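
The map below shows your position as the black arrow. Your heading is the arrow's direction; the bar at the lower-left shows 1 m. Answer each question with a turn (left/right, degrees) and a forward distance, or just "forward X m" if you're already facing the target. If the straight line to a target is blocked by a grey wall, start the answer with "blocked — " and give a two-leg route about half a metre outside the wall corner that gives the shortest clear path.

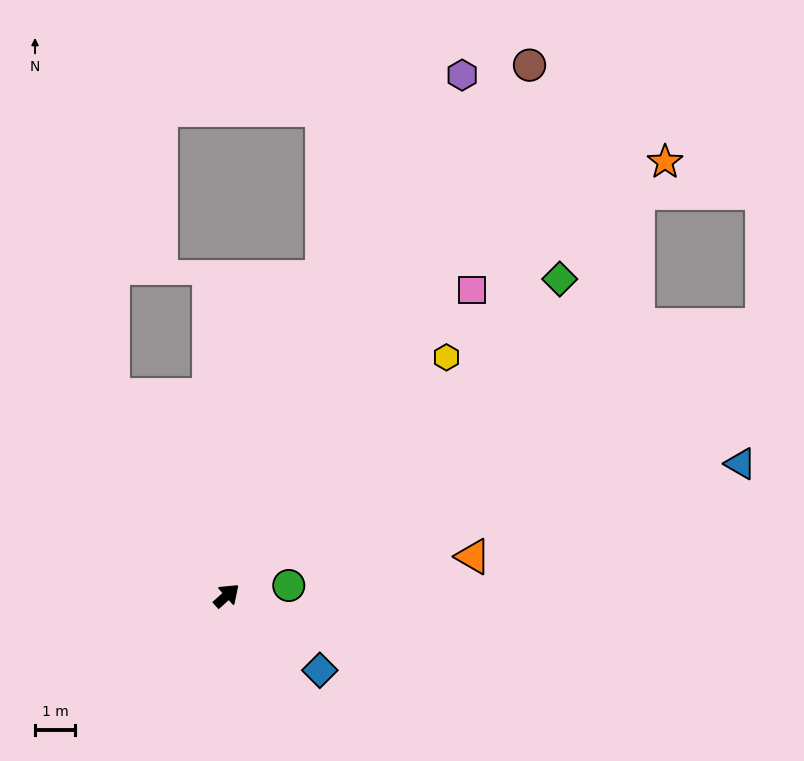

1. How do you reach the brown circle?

turn left 18°, forward 15.3 m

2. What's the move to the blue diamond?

turn right 81°, forward 3.0 m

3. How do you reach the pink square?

turn left 9°, forward 9.8 m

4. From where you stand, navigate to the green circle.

turn right 33°, forward 1.6 m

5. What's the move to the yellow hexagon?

turn left 5°, forward 8.1 m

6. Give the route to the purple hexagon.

turn left 24°, forward 14.3 m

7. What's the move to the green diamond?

forward 11.5 m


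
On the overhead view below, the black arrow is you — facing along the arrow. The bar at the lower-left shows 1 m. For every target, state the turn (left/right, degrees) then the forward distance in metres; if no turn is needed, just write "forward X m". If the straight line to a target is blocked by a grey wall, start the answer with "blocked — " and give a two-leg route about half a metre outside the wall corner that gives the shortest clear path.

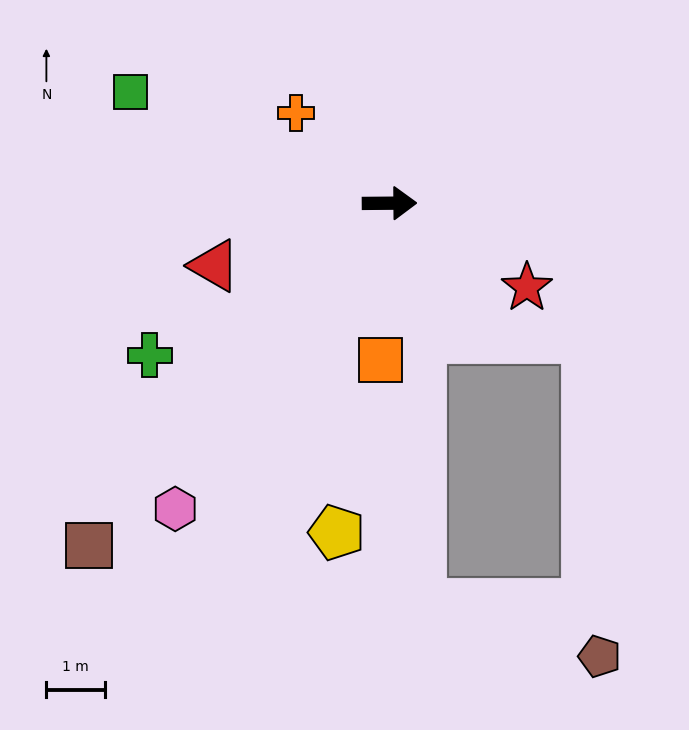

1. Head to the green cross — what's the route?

turn right 148°, forward 4.8 m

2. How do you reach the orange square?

turn right 94°, forward 2.7 m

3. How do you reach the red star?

turn right 32°, forward 2.7 m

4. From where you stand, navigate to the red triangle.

turn right 161°, forward 3.2 m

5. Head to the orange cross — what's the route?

turn left 136°, forward 2.2 m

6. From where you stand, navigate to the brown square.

turn right 132°, forward 7.7 m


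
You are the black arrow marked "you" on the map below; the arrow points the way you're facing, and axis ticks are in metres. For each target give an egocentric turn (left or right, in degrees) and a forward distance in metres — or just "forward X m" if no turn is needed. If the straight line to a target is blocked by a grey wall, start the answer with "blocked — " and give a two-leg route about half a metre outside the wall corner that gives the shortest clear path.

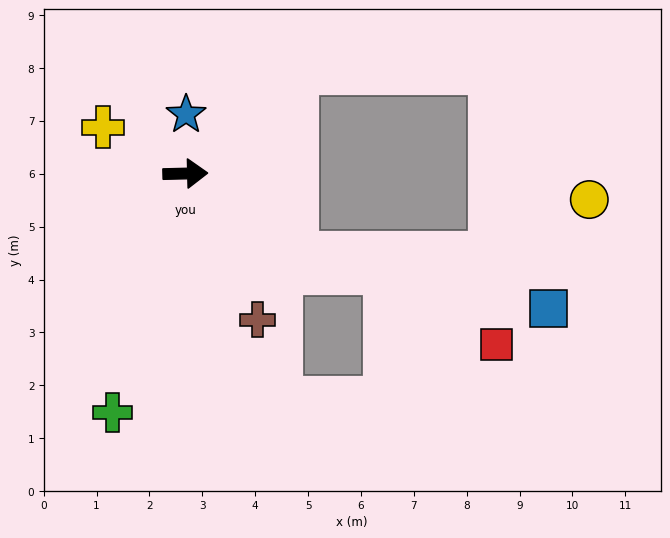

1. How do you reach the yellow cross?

turn left 149°, forward 1.8 m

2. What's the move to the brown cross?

turn right 65°, forward 3.1 m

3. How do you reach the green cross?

turn right 108°, forward 4.7 m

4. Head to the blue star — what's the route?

turn left 88°, forward 1.1 m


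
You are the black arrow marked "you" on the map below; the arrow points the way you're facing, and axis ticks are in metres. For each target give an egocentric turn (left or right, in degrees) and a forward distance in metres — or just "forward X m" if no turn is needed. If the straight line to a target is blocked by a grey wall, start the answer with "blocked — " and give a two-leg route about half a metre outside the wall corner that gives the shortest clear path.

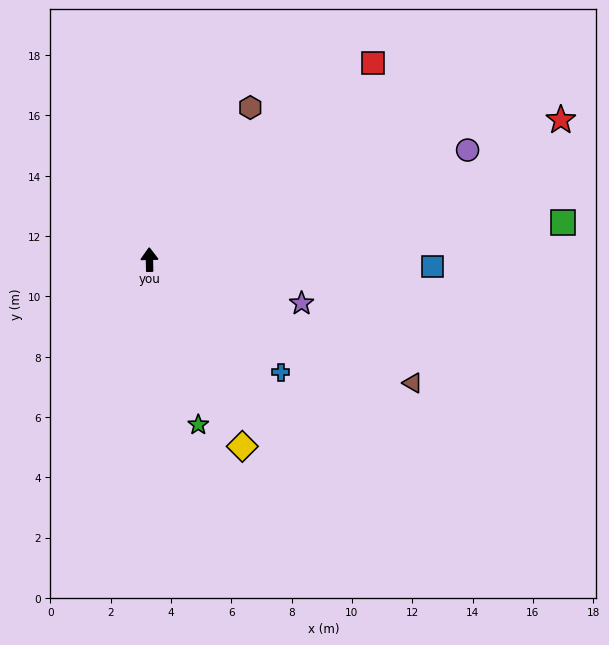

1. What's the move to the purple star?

turn right 107°, forward 5.2 m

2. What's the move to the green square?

turn right 86°, forward 13.8 m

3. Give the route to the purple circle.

turn right 72°, forward 11.2 m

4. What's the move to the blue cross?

turn right 132°, forward 5.7 m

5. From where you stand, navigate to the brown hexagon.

turn right 35°, forward 6.1 m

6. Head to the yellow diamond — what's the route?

turn right 155°, forward 6.9 m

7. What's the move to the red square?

turn right 50°, forward 9.9 m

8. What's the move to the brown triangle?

turn right 116°, forward 9.6 m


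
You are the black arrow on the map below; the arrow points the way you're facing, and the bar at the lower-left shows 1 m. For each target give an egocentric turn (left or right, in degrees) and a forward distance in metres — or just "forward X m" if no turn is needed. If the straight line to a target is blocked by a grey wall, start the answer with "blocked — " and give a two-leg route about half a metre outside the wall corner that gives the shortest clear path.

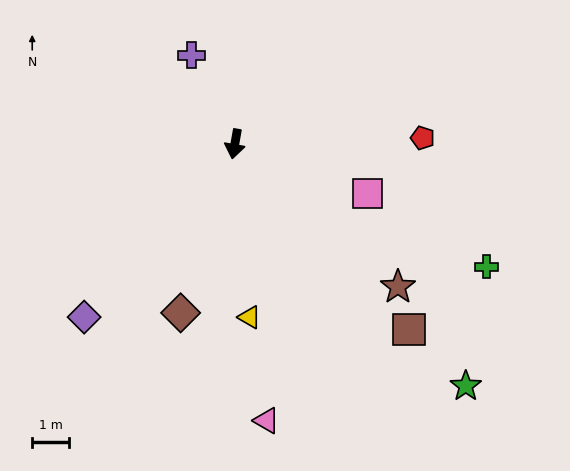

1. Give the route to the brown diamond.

turn right 8°, forward 4.8 m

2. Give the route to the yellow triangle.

turn left 15°, forward 4.7 m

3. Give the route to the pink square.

turn left 79°, forward 3.8 m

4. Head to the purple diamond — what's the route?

turn right 31°, forward 6.2 m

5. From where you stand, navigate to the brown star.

turn left 59°, forward 5.8 m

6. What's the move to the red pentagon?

turn left 102°, forward 5.0 m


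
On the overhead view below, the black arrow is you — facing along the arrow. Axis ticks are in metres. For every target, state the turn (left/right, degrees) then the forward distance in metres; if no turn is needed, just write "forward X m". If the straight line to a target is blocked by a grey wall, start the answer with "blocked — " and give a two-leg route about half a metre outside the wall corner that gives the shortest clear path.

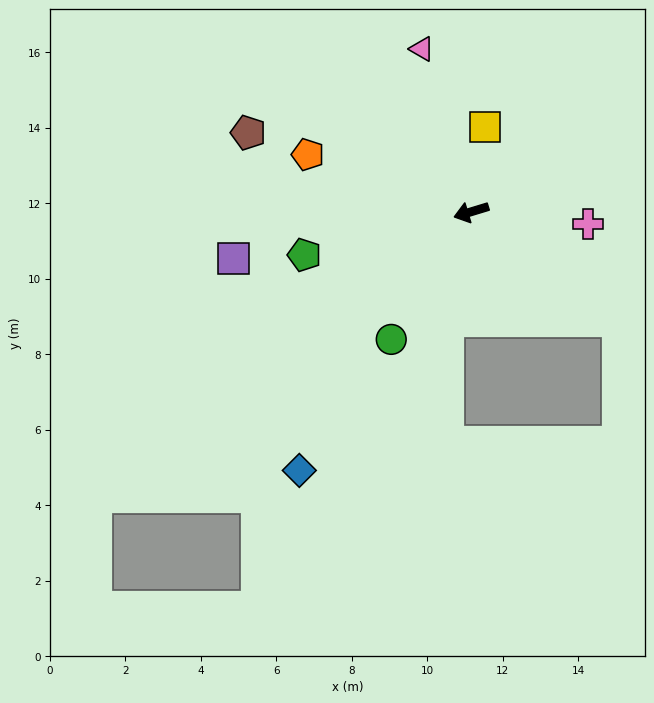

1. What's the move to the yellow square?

turn right 116°, forward 2.3 m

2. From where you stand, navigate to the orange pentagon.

turn right 36°, forward 4.6 m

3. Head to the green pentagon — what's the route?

turn right 2°, forward 4.6 m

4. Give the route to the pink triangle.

turn right 90°, forward 4.5 m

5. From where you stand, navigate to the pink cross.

turn left 157°, forward 3.1 m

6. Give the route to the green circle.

turn left 41°, forward 4.0 m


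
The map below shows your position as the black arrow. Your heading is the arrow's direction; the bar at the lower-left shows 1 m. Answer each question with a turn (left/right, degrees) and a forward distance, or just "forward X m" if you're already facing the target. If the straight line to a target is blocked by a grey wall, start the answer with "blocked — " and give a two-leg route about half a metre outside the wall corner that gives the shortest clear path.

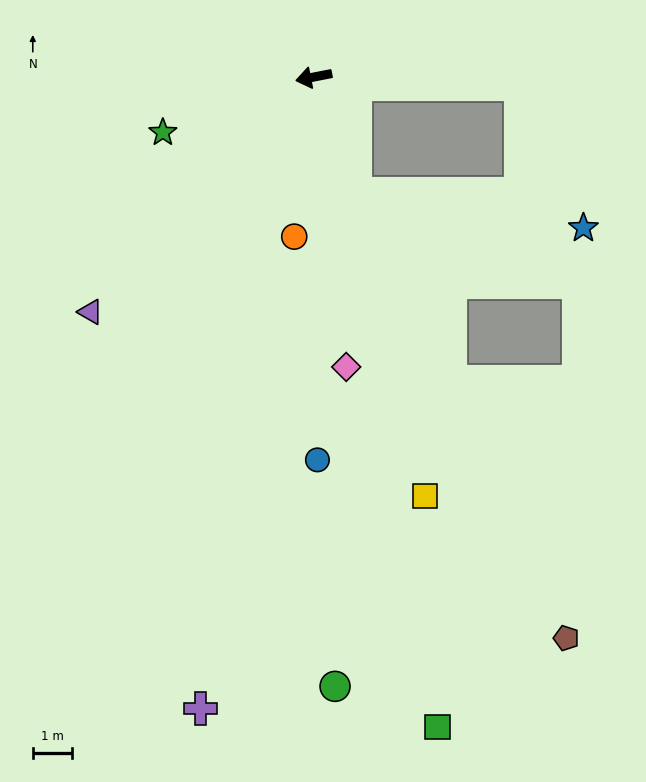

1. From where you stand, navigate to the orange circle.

turn left 72°, forward 4.1 m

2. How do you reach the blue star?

blocked — turn left 99°, forward 3.2 m, then turn left 61°, forward 5.9 m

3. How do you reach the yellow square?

turn left 94°, forward 11.2 m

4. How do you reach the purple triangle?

turn left 35°, forward 8.4 m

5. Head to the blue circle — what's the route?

turn left 79°, forward 9.9 m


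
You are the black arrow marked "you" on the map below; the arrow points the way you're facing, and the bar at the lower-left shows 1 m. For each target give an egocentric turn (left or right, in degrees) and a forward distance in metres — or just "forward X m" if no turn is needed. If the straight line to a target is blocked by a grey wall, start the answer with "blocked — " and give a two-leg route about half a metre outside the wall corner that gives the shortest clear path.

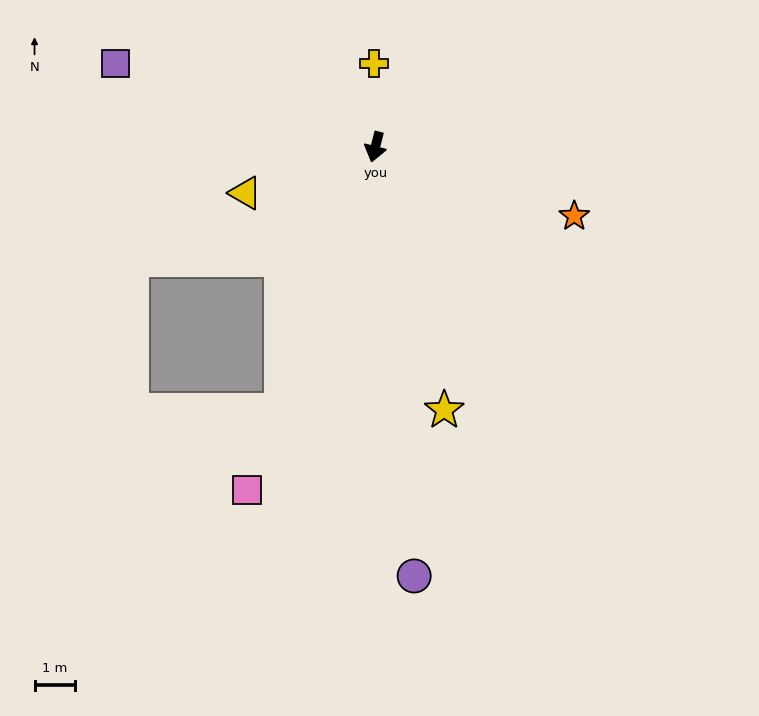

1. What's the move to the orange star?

turn left 85°, forward 5.3 m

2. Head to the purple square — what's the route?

turn right 93°, forward 6.8 m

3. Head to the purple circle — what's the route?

turn left 19°, forward 10.8 m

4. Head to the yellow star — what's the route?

turn left 29°, forward 6.8 m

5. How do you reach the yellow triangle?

turn right 56°, forward 3.4 m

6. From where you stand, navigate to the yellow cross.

turn right 165°, forward 2.1 m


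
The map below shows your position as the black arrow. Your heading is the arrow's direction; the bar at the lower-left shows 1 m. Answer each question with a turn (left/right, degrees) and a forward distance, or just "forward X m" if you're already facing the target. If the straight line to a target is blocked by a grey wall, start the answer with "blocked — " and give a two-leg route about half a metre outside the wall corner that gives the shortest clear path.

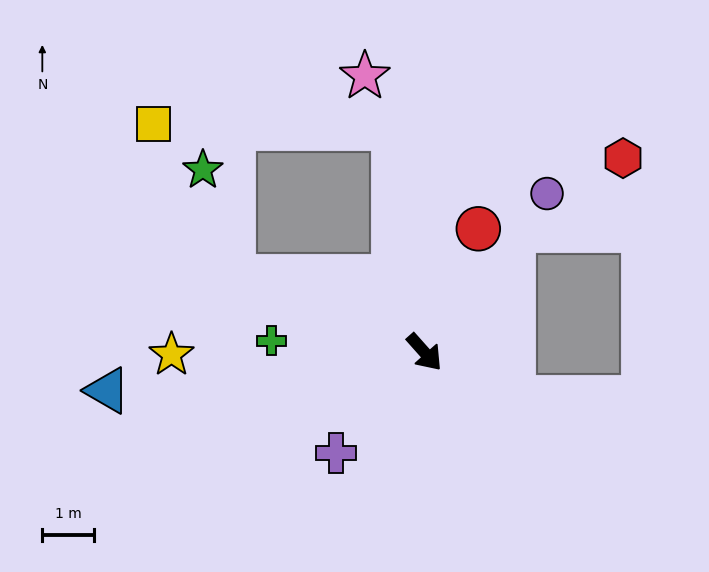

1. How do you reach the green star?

blocked — turn right 153°, forward 3.9 m, then turn right 52°, forward 2.1 m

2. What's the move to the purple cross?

turn right 83°, forward 2.6 m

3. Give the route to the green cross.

turn right 136°, forward 2.9 m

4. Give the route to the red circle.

turn left 115°, forward 2.6 m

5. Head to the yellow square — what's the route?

blocked — turn left 146°, forward 4.3 m, then turn left 81°, forward 4.6 m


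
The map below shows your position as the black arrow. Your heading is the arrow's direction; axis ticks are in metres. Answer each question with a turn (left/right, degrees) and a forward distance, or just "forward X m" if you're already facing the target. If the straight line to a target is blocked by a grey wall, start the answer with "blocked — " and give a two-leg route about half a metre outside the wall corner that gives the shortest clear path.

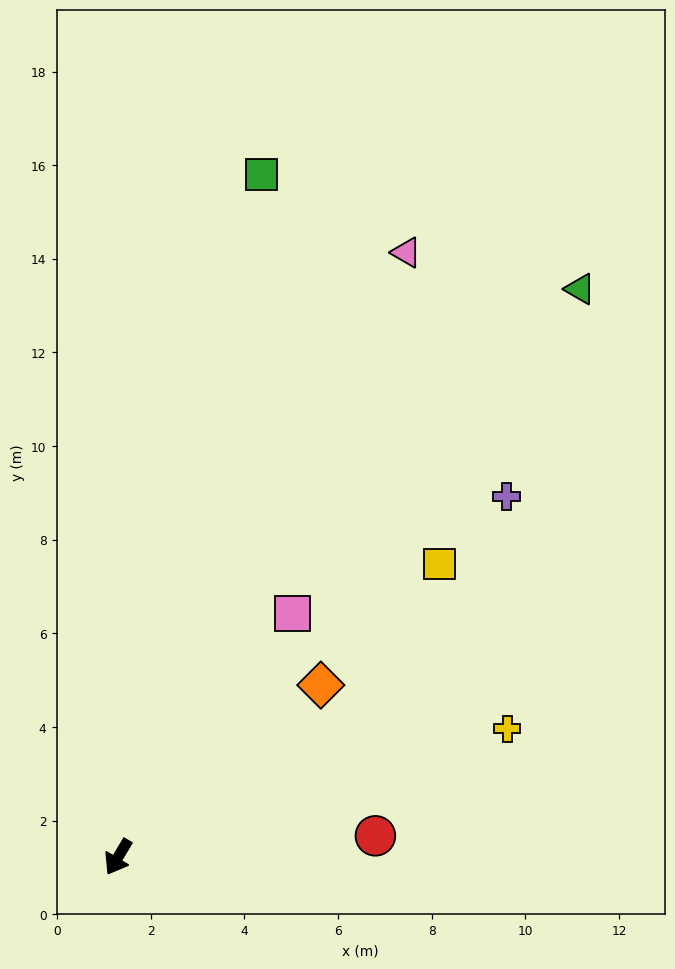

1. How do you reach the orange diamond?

turn left 161°, forward 5.7 m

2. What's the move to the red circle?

turn left 126°, forward 5.5 m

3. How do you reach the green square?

turn right 161°, forward 14.9 m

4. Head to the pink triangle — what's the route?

turn right 175°, forward 14.3 m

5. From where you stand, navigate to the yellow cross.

turn left 139°, forward 8.7 m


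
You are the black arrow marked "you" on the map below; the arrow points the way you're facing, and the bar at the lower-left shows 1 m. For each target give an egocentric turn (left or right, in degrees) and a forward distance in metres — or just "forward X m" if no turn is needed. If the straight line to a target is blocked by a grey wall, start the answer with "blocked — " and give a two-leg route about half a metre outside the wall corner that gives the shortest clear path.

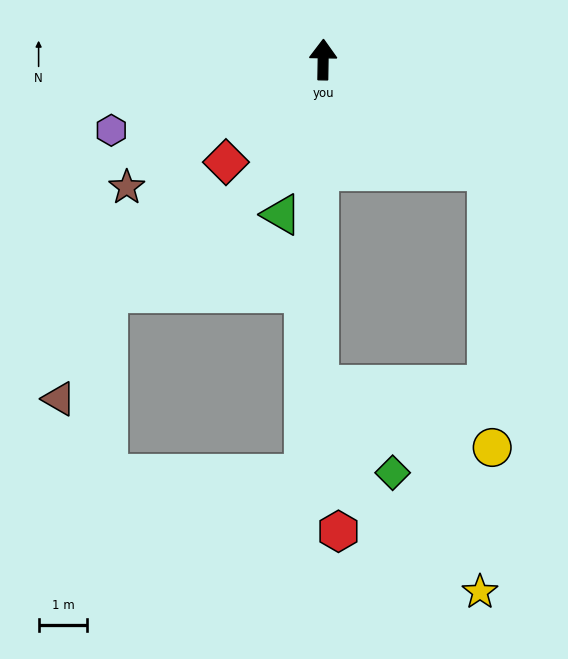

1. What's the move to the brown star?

turn left 124°, forward 4.8 m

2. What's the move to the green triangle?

turn left 166°, forward 3.3 m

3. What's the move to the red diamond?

turn left 138°, forward 2.9 m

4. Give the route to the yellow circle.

blocked — turn right 123°, forward 4.1 m, then turn right 55°, forward 5.7 m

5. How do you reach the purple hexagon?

turn left 109°, forward 4.6 m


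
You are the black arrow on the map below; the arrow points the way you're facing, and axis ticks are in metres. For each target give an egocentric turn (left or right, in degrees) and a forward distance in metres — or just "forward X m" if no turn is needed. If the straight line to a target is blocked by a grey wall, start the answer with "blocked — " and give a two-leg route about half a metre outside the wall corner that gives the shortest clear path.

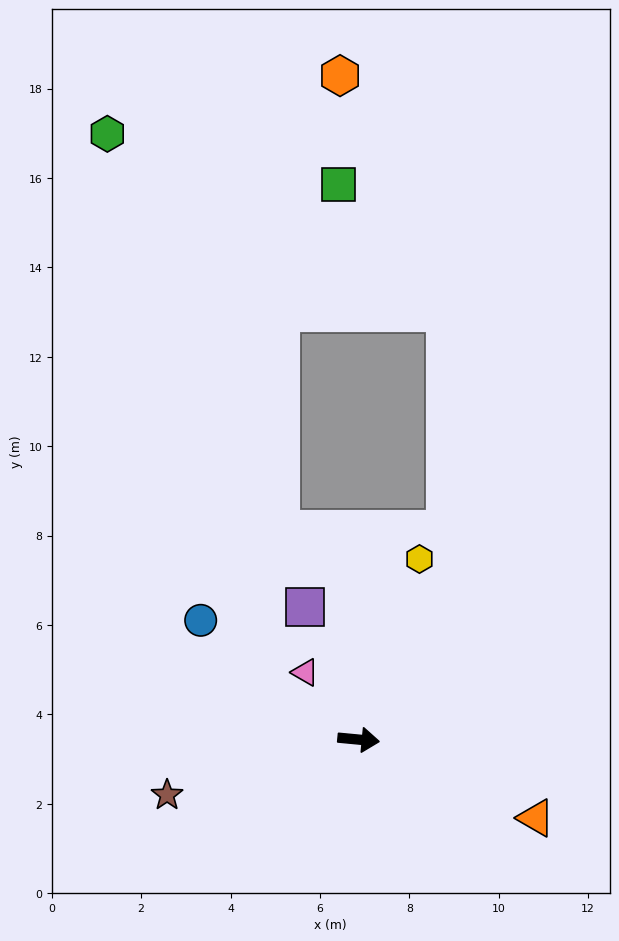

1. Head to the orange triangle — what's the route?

turn right 18°, forward 4.3 m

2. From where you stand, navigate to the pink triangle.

turn left 134°, forward 1.9 m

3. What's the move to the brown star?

turn right 158°, forward 4.5 m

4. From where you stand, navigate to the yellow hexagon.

turn left 77°, forward 4.3 m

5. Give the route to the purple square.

turn left 117°, forward 3.2 m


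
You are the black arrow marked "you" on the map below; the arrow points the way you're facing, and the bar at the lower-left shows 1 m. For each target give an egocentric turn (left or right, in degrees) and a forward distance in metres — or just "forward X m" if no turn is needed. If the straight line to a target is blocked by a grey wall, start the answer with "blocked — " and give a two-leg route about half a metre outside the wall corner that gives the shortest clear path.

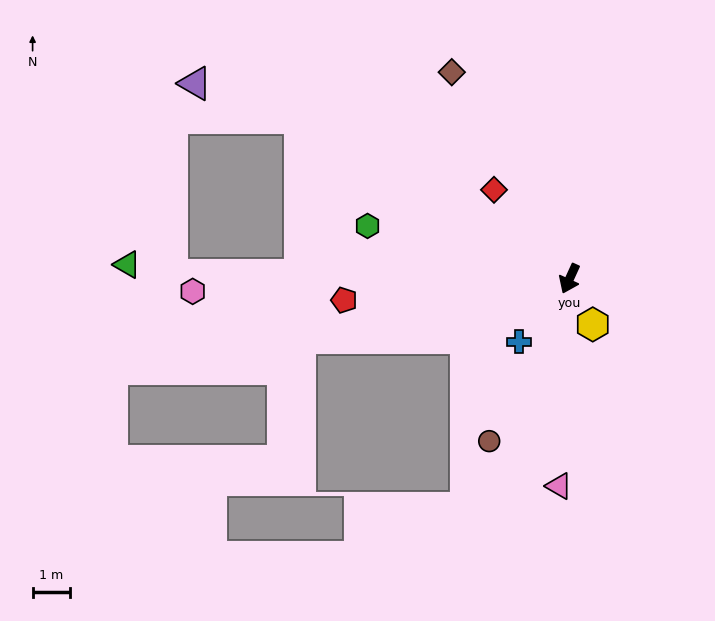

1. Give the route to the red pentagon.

turn right 60°, forward 6.0 m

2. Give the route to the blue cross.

turn right 14°, forward 2.1 m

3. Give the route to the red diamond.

turn right 115°, forward 3.1 m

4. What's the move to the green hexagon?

turn right 80°, forward 5.6 m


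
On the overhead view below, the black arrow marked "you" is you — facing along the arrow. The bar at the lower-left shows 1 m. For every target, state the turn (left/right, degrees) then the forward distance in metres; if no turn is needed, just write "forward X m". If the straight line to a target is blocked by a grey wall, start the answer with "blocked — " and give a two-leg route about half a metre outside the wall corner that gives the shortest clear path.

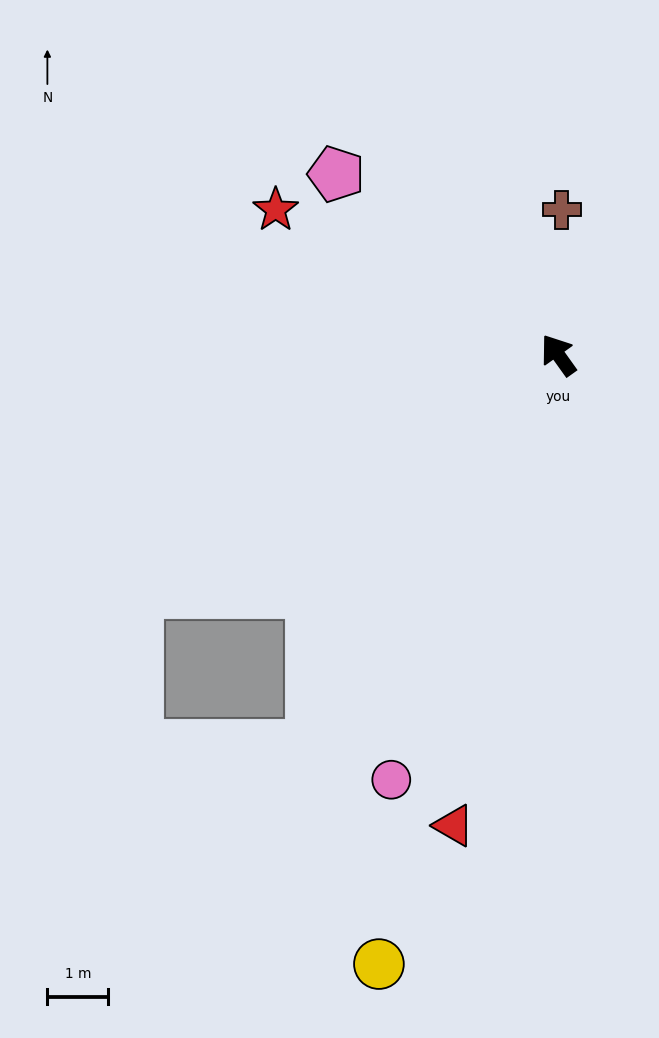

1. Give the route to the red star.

turn left 27°, forward 5.2 m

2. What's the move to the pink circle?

turn left 123°, forward 7.5 m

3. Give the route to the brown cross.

turn right 37°, forward 2.4 m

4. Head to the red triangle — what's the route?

turn left 132°, forward 7.9 m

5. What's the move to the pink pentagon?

turn left 15°, forward 4.7 m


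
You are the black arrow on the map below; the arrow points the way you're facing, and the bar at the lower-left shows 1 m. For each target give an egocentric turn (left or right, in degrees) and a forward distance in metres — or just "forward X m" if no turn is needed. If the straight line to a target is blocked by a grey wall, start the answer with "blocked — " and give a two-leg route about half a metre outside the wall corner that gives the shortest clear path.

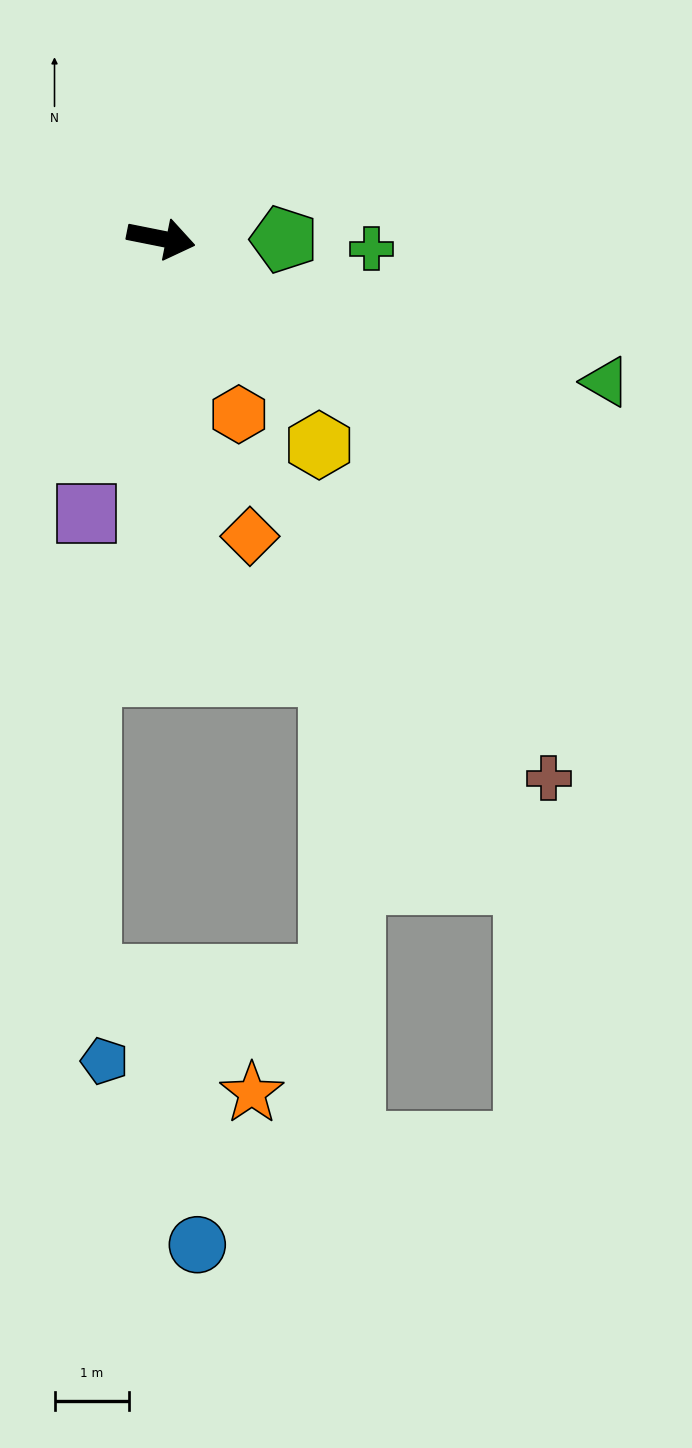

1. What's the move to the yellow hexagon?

turn right 41°, forward 3.5 m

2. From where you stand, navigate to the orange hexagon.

turn right 55°, forward 2.6 m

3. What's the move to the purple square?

turn right 94°, forward 3.8 m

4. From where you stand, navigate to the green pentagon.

turn left 11°, forward 1.6 m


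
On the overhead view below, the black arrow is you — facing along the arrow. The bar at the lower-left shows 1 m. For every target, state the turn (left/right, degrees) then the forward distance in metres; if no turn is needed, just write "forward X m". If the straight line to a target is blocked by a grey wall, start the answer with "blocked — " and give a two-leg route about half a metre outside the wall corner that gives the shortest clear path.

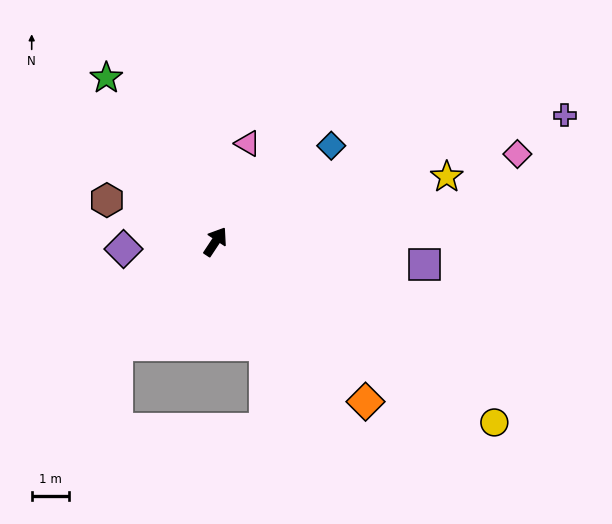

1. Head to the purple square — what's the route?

turn right 63°, forward 5.7 m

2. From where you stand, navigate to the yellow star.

turn right 41°, forward 6.5 m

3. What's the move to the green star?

turn left 67°, forward 5.3 m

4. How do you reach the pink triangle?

turn left 15°, forward 2.8 m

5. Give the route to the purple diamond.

turn left 128°, forward 2.5 m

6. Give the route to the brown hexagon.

turn left 103°, forward 3.1 m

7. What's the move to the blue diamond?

turn right 17°, forward 4.1 m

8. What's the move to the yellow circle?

turn right 89°, forward 9.0 m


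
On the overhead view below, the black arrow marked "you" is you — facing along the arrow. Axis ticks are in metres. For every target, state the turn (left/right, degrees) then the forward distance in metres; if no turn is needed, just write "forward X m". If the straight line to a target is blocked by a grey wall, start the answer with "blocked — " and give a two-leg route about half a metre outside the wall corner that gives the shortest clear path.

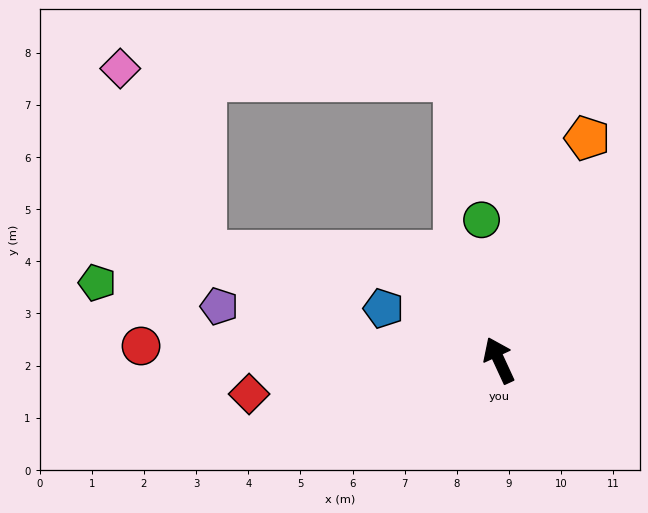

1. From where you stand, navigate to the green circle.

turn right 18°, forward 2.7 m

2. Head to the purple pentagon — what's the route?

turn left 54°, forward 5.5 m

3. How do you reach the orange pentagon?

turn right 46°, forward 4.6 m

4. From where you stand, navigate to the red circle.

turn left 63°, forward 6.9 m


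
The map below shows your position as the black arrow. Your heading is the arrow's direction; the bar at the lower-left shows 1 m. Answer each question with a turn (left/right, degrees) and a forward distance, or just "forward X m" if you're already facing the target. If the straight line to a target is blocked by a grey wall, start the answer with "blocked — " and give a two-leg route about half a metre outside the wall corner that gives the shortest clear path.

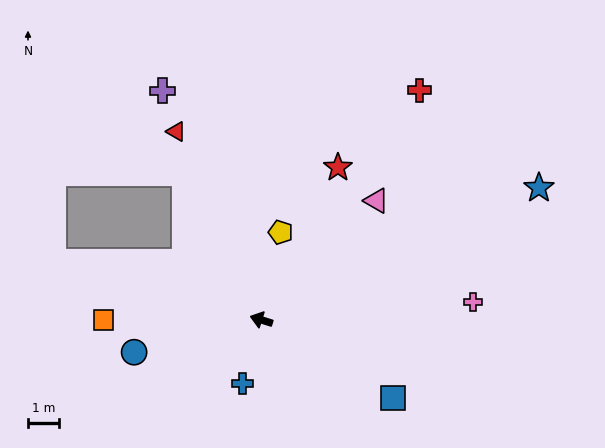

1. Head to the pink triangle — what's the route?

turn right 117°, forward 5.4 m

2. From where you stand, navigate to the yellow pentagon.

turn right 85°, forward 2.9 m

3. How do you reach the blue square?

turn left 167°, forward 5.0 m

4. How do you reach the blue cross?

turn left 91°, forward 2.2 m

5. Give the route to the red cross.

turn right 107°, forward 9.1 m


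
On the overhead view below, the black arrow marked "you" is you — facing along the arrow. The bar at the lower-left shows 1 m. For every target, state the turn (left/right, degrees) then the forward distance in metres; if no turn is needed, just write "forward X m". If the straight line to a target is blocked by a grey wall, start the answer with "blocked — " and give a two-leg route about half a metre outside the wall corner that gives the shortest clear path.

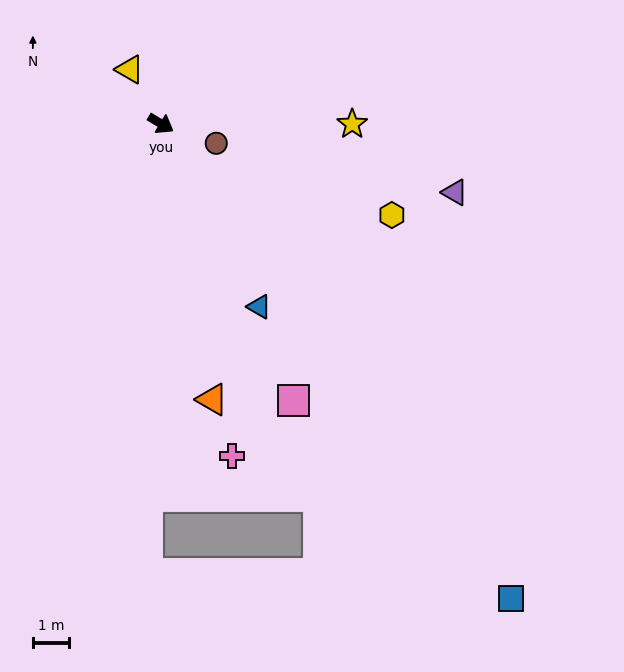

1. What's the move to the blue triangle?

turn right 31°, forward 5.7 m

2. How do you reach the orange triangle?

turn right 48°, forward 7.7 m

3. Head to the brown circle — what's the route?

turn left 12°, forward 1.6 m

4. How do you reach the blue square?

turn right 23°, forward 16.1 m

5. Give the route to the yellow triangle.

turn left 151°, forward 1.7 m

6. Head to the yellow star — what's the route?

turn left 31°, forward 5.2 m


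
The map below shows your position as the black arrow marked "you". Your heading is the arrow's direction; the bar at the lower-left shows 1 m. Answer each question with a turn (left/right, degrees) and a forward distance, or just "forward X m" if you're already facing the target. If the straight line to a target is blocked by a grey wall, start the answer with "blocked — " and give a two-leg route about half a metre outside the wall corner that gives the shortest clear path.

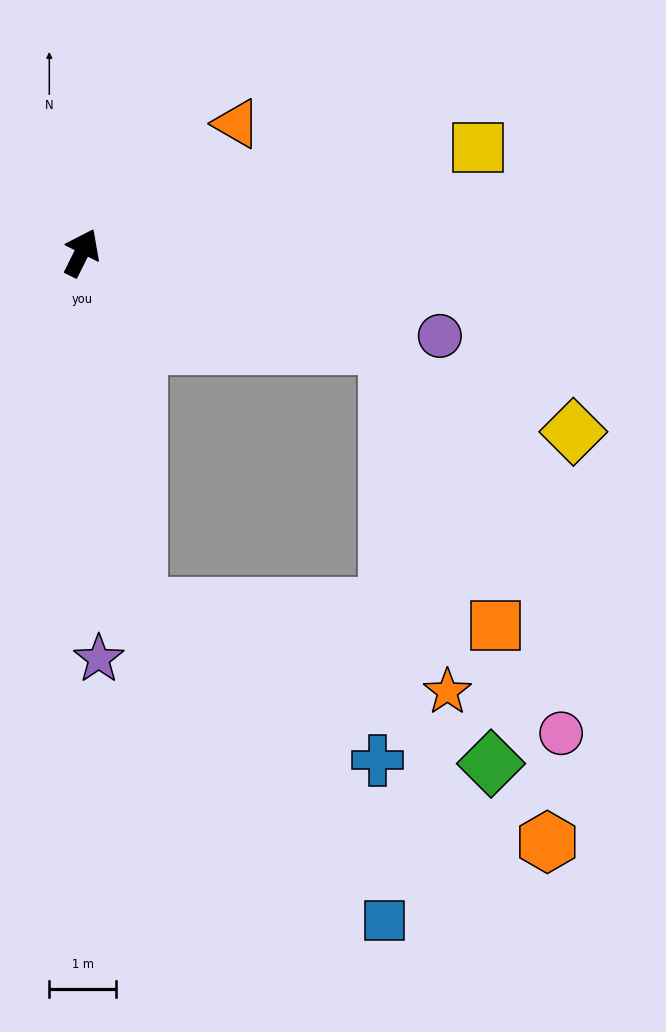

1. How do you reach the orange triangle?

turn right 24°, forward 3.0 m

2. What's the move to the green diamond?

blocked — turn right 144°, forward 5.4 m, then turn left 56°, forward 5.8 m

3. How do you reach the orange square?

blocked — turn right 80°, forward 4.8 m, then turn right 52°, forward 4.5 m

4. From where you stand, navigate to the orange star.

blocked — turn right 80°, forward 4.8 m, then turn right 64°, forward 5.3 m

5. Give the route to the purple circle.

turn right 77°, forward 5.5 m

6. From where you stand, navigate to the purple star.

turn right 151°, forward 6.1 m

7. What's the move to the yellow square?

turn right 49°, forward 6.1 m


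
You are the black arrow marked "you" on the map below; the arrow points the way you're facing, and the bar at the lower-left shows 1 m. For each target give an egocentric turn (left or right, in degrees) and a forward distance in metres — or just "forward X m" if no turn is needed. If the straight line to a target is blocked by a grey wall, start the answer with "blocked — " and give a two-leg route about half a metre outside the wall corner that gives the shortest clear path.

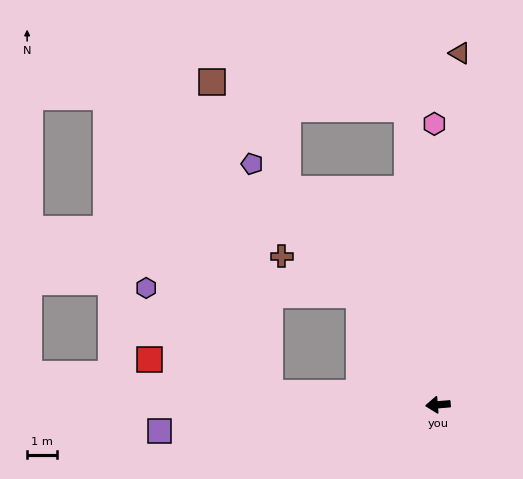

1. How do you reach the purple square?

forward 9.3 m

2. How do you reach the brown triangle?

turn right 98°, forward 11.7 m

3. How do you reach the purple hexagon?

blocked — turn right 9°, forward 5.6 m, then turn right 36°, forward 5.4 m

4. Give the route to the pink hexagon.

turn right 94°, forward 9.3 m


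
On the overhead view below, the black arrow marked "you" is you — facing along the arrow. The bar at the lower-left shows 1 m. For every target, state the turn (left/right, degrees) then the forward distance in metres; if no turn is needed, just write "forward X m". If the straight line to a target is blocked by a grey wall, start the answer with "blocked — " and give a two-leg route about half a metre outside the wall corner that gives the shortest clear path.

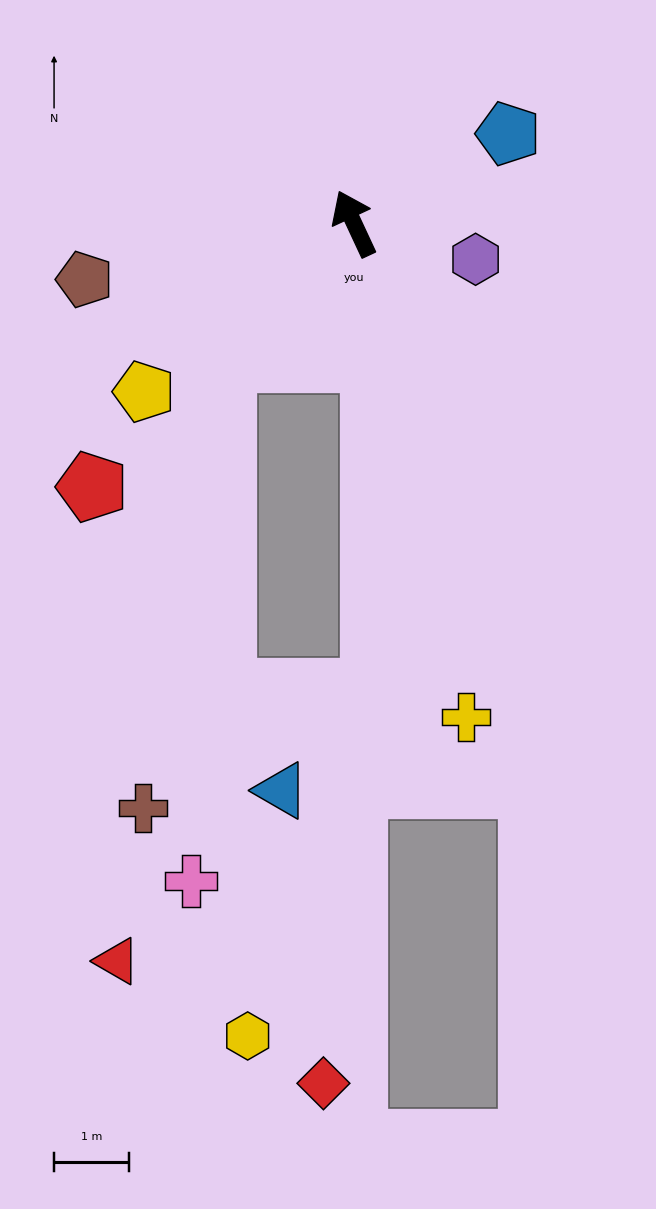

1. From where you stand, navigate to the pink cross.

blocked — turn left 112°, forward 2.5 m, then turn left 39°, forward 6.9 m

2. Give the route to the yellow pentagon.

turn left 104°, forward 3.6 m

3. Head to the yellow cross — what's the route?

turn left 168°, forward 6.7 m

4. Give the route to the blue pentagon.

turn right 85°, forward 2.4 m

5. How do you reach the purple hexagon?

turn right 131°, forward 1.7 m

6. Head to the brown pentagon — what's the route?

turn left 77°, forward 3.7 m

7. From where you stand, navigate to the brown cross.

blocked — turn left 112°, forward 2.5 m, then turn left 33°, forward 6.0 m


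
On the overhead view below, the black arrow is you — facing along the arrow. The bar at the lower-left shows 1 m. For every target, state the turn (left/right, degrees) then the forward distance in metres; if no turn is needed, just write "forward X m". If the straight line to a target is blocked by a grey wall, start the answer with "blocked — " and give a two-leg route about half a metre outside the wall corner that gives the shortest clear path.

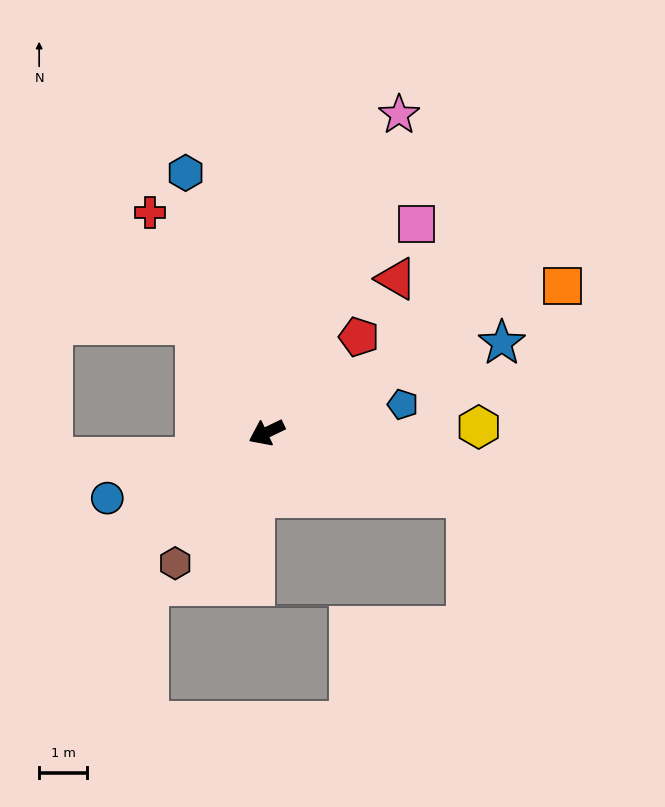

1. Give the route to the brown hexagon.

turn left 29°, forward 3.3 m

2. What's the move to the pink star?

turn right 138°, forward 7.2 m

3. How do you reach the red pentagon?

turn right 160°, forward 2.8 m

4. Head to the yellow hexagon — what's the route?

turn left 156°, forward 4.4 m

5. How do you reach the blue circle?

turn right 3°, forward 3.6 m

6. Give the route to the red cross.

turn right 88°, forward 5.2 m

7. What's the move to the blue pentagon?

turn left 166°, forward 2.9 m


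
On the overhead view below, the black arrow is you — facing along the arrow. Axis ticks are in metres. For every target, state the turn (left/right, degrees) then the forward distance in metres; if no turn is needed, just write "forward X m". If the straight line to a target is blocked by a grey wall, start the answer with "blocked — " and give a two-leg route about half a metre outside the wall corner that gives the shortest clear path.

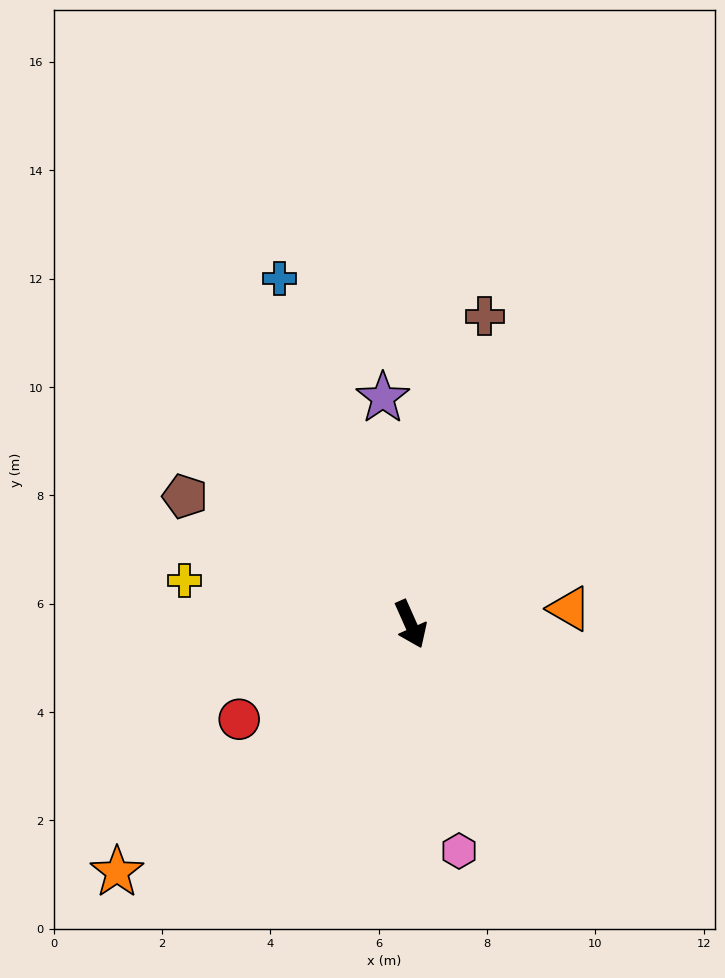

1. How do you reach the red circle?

turn right 85°, forward 3.6 m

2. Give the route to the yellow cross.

turn right 125°, forward 4.3 m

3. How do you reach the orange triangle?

turn left 72°, forward 2.9 m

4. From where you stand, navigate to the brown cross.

turn left 142°, forward 5.8 m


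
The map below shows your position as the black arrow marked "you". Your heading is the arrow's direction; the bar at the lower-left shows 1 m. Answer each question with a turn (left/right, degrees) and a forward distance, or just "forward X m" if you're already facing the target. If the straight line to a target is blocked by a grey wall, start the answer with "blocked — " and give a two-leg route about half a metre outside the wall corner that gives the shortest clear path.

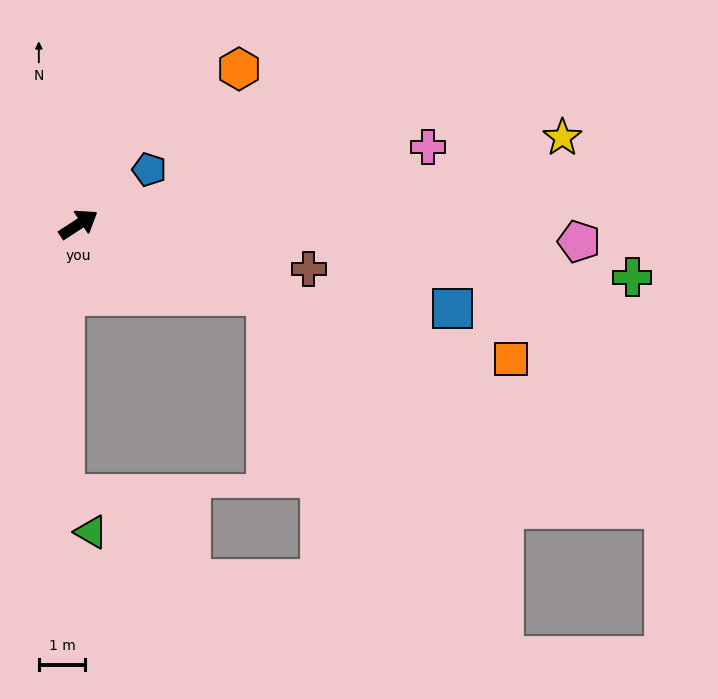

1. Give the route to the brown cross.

turn right 44°, forward 5.1 m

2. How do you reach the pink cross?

turn right 21°, forward 7.7 m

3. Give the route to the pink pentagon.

turn right 35°, forward 10.8 m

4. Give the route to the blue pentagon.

turn left 5°, forward 1.9 m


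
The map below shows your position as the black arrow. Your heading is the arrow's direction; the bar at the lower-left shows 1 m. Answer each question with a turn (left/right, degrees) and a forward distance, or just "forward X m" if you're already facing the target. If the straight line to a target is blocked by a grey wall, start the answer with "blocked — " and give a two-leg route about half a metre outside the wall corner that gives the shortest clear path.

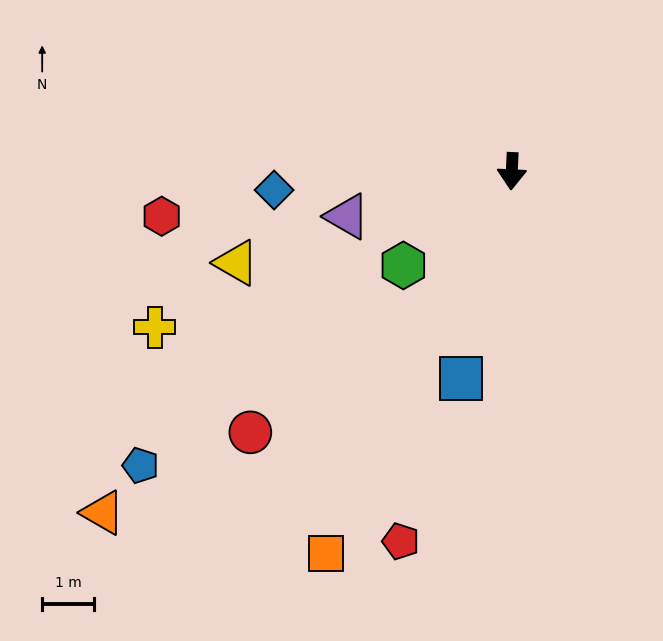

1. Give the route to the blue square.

turn right 11°, forward 4.1 m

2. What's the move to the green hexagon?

turn right 46°, forward 2.8 m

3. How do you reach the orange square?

turn right 23°, forward 8.2 m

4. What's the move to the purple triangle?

turn right 72°, forward 3.3 m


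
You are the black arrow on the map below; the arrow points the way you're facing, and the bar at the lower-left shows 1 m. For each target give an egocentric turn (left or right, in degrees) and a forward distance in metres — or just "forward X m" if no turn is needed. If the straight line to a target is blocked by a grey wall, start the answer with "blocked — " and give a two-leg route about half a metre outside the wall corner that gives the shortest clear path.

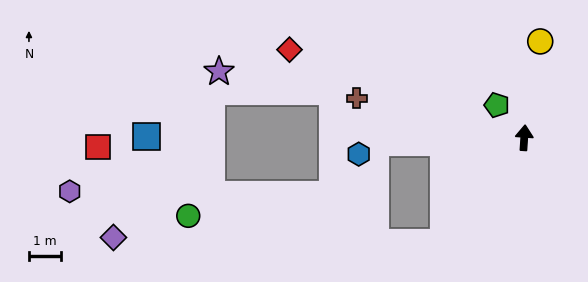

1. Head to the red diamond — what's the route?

turn left 73°, forward 7.8 m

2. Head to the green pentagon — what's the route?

turn left 44°, forward 1.3 m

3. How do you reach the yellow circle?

turn right 6°, forward 3.1 m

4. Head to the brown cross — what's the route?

turn left 81°, forward 5.4 m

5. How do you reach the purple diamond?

blocked — turn left 146°, forward 4.1 m, then turn right 53°, forward 10.3 m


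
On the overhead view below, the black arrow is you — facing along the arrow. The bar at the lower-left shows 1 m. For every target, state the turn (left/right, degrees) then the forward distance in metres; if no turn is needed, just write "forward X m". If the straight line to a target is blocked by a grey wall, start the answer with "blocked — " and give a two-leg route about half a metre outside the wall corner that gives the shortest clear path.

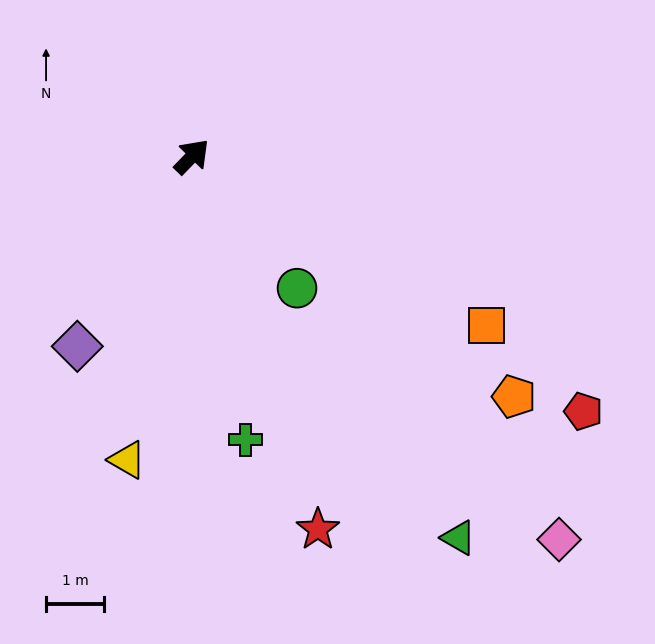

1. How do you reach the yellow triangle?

turn right 148°, forward 5.3 m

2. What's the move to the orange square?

turn right 76°, forward 5.8 m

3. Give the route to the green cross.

turn right 125°, forward 5.0 m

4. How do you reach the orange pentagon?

turn right 83°, forward 6.9 m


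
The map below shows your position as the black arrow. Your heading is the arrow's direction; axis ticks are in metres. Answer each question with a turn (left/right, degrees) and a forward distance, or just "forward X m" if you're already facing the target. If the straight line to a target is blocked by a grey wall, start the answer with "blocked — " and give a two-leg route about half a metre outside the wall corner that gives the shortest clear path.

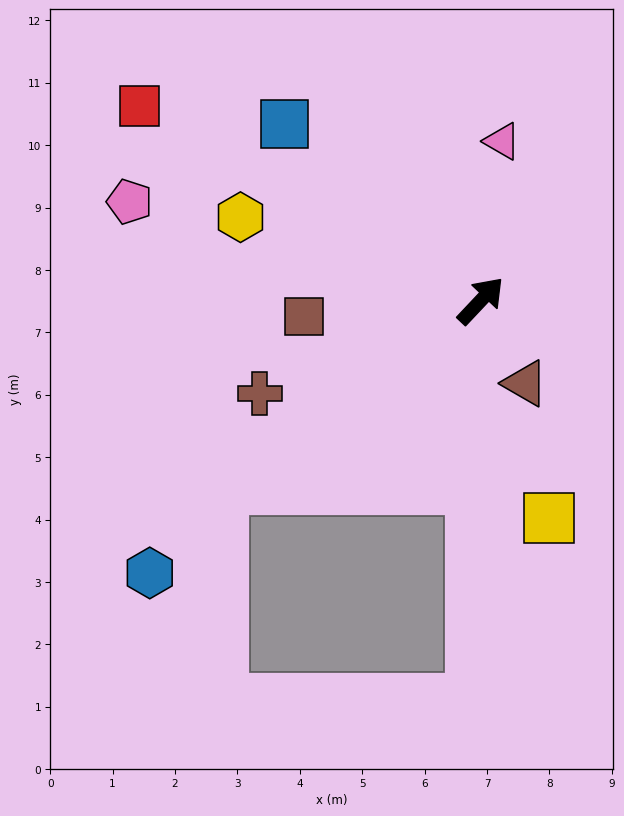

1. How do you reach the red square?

turn left 104°, forward 6.3 m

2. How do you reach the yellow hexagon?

turn left 114°, forward 4.1 m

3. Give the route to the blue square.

turn left 91°, forward 4.2 m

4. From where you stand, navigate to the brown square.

turn left 138°, forward 2.8 m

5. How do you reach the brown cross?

turn left 156°, forward 3.8 m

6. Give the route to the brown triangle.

turn right 109°, forward 1.5 m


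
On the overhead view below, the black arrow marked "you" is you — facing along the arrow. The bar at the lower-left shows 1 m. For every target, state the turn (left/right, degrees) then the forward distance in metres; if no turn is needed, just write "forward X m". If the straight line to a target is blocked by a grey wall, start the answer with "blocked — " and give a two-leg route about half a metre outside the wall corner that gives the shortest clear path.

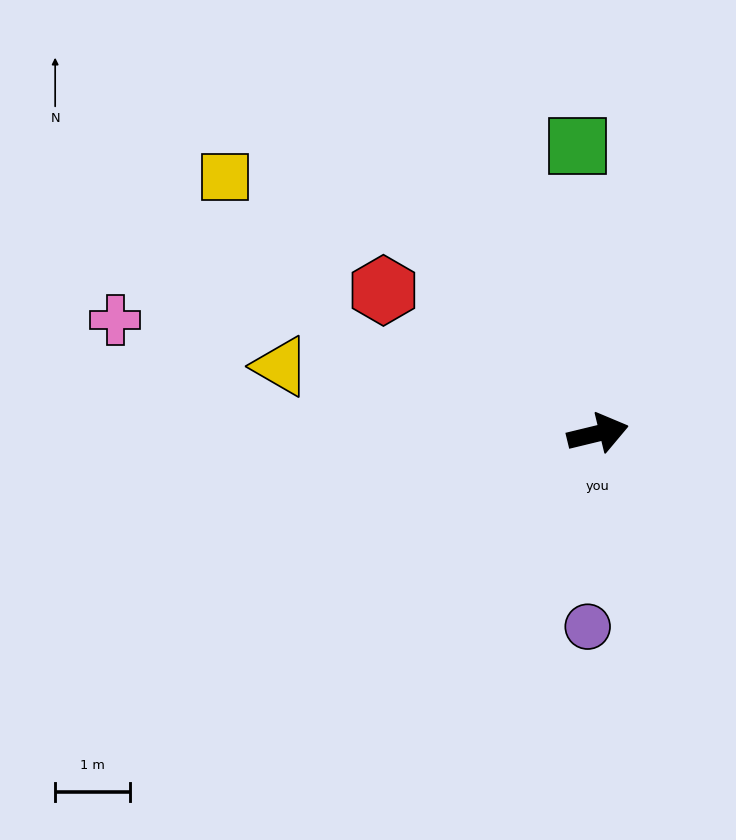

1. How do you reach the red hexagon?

turn left 133°, forward 3.4 m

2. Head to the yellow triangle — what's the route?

turn left 154°, forward 4.3 m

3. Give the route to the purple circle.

turn right 107°, forward 2.6 m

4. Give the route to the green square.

turn left 80°, forward 3.9 m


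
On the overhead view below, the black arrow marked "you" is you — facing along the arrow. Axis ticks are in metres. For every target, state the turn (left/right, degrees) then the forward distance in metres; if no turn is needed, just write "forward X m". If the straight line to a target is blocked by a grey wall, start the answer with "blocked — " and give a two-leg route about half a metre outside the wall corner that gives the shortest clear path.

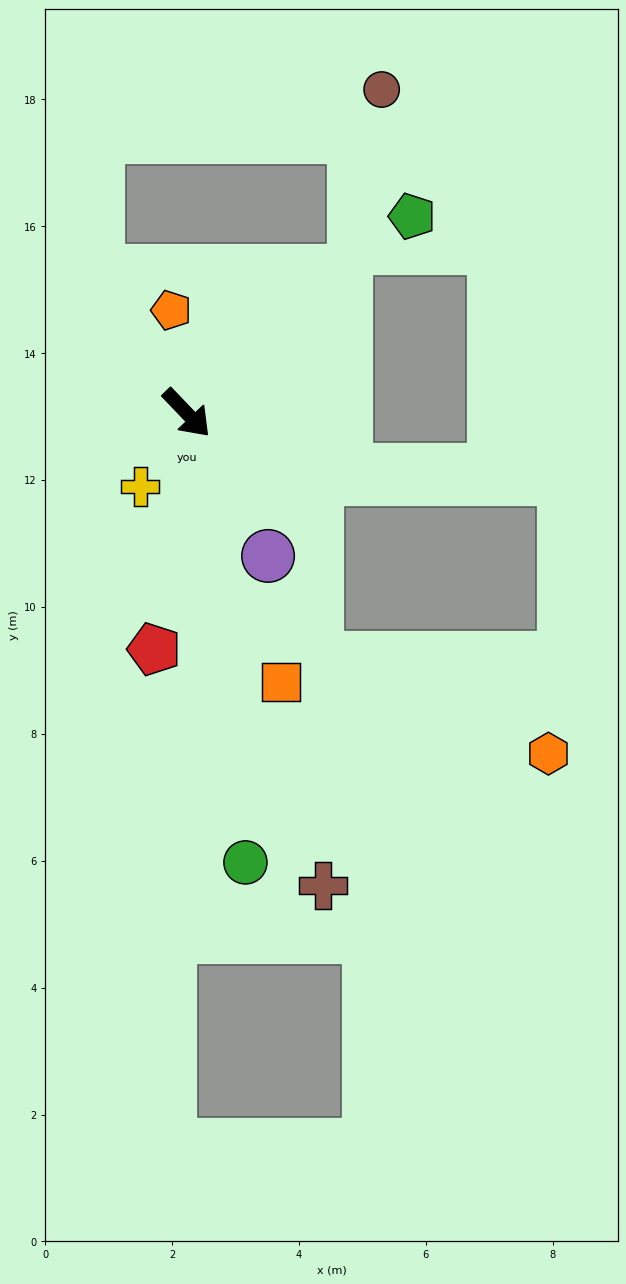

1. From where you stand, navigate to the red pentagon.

turn right 52°, forward 3.8 m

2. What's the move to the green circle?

turn right 36°, forward 7.1 m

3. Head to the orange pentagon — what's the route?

turn left 145°, forward 1.6 m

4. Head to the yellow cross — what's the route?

turn right 76°, forward 1.4 m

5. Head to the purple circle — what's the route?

turn right 14°, forward 2.6 m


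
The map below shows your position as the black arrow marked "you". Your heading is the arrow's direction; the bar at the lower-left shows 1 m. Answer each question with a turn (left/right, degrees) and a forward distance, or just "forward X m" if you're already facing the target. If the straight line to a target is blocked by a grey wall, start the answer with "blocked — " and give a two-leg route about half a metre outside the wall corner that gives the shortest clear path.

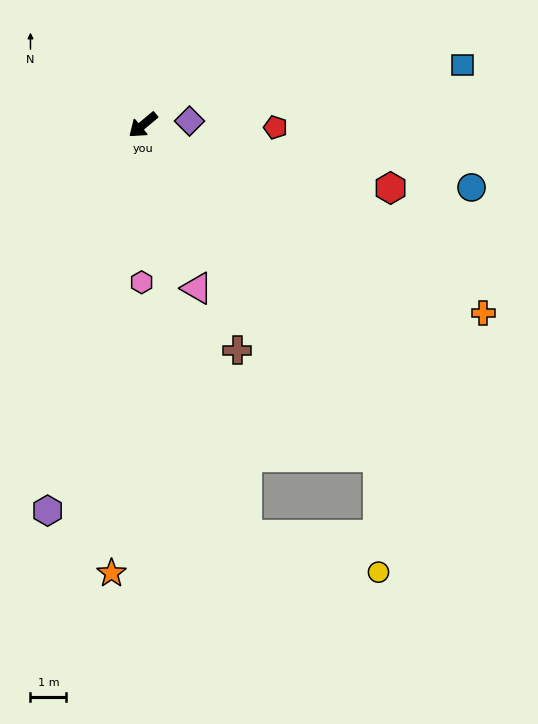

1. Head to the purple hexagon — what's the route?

turn left 36°, forward 11.1 m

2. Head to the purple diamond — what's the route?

turn left 145°, forward 1.3 m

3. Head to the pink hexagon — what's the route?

turn left 50°, forward 4.4 m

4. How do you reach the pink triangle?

turn left 69°, forward 4.8 m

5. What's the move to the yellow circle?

blocked — turn left 86°, forward 11.4 m, then turn right 36°, forward 3.2 m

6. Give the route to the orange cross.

turn left 111°, forward 10.9 m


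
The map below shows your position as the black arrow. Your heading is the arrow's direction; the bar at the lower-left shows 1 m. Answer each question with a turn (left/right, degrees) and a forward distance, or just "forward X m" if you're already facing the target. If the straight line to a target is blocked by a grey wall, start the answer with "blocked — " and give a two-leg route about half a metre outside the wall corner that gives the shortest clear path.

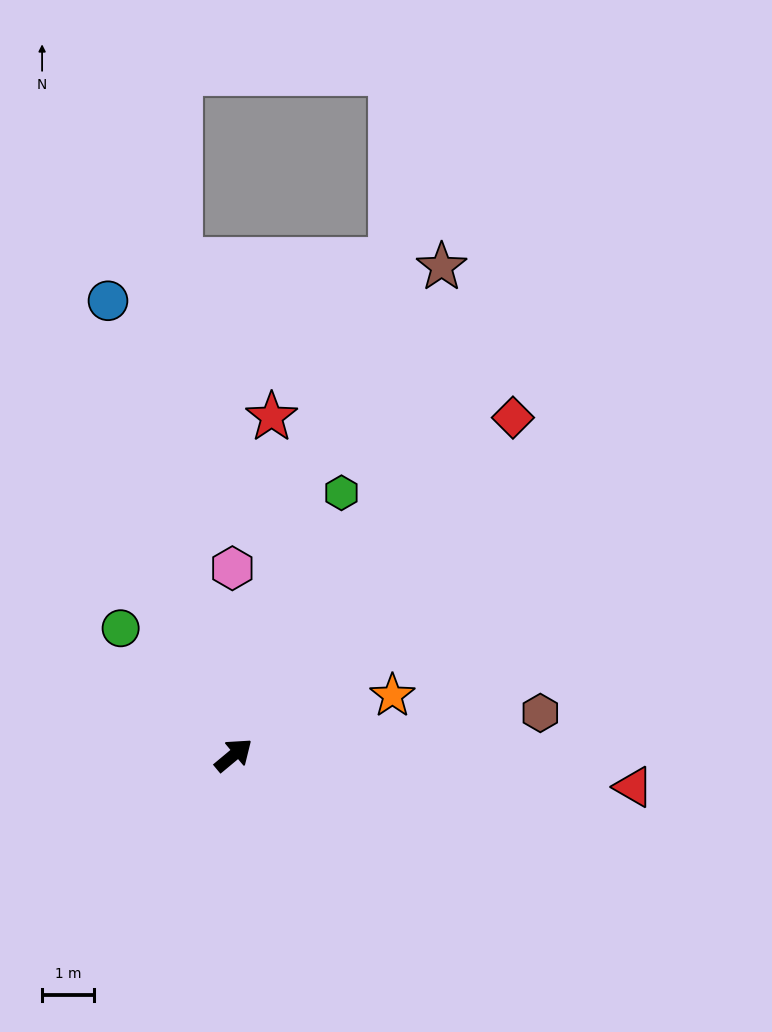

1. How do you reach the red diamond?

turn left 11°, forward 8.4 m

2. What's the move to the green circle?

turn left 92°, forward 3.3 m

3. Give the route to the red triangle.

turn right 44°, forward 7.7 m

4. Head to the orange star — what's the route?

turn right 19°, forward 3.3 m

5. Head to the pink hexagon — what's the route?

turn left 51°, forward 3.6 m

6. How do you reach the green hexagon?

turn left 28°, forward 5.5 m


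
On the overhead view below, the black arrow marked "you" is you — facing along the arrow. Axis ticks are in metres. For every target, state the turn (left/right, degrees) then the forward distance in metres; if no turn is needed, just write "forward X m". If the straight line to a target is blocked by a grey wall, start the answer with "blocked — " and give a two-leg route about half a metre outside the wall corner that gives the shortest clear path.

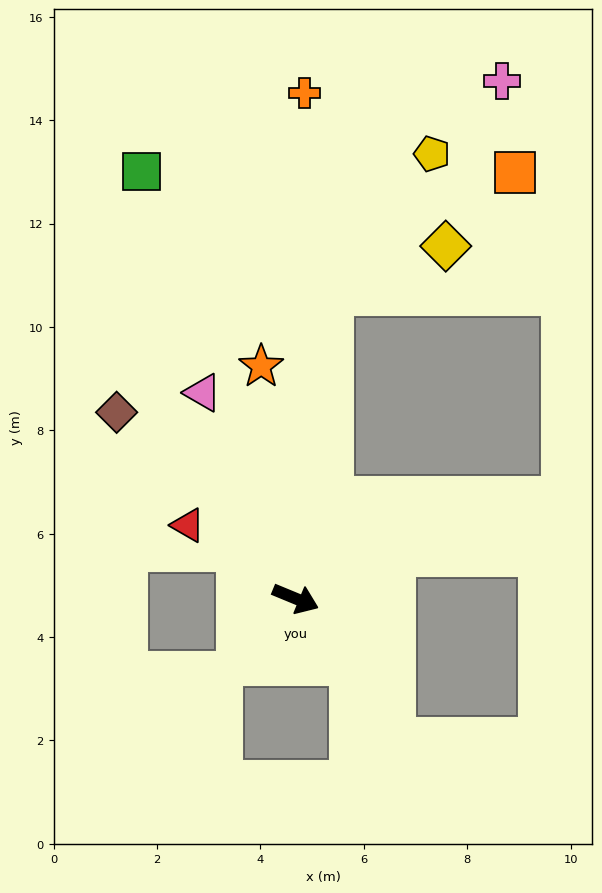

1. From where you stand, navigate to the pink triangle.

turn left 137°, forward 4.4 m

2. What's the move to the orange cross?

turn left 111°, forward 9.8 m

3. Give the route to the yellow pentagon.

blocked — turn left 106°, forward 5.9 m, then turn right 29°, forward 3.3 m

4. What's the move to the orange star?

turn left 121°, forward 4.5 m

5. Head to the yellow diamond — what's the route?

blocked — turn left 106°, forward 5.9 m, then turn right 61°, forward 2.4 m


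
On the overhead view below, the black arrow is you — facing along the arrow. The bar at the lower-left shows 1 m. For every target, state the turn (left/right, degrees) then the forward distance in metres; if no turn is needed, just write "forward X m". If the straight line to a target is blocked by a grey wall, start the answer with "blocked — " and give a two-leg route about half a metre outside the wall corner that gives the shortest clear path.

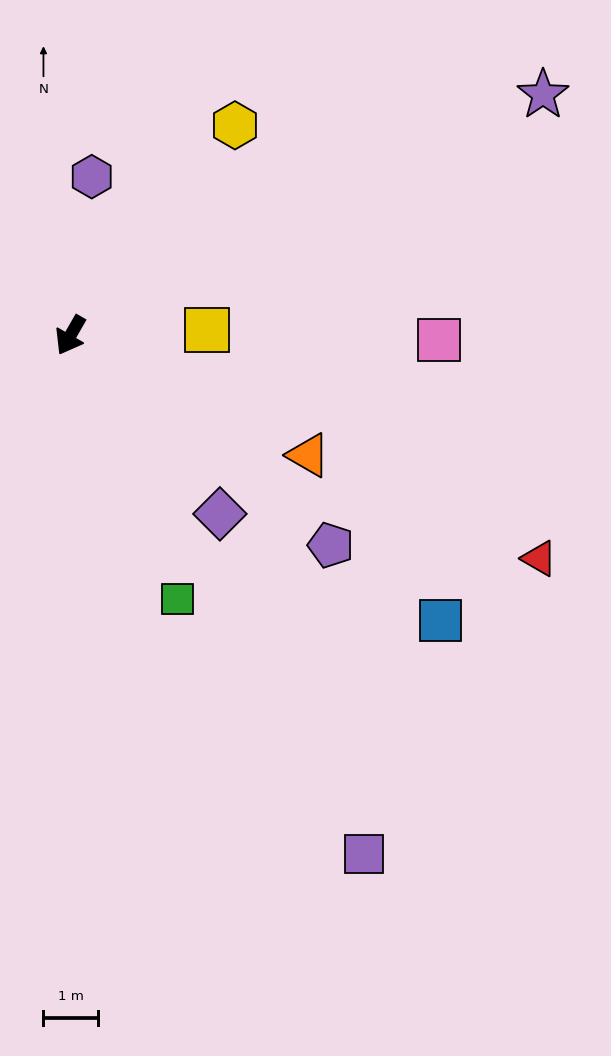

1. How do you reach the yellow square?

turn left 122°, forward 2.5 m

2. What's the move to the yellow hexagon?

turn left 172°, forward 4.9 m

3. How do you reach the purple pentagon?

turn left 81°, forward 6.1 m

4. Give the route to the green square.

turn left 52°, forward 5.2 m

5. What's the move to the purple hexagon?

turn right 158°, forward 2.9 m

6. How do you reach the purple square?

turn left 59°, forward 10.9 m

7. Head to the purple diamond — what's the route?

turn left 70°, forward 4.3 m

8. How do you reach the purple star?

turn left 147°, forward 9.7 m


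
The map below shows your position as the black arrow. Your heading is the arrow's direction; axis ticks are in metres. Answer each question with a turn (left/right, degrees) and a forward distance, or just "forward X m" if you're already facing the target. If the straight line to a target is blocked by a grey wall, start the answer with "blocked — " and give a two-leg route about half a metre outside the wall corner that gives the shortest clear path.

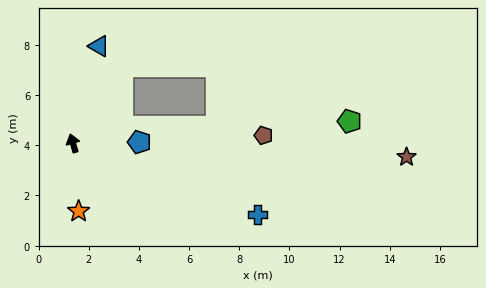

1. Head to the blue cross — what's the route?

turn right 128°, forward 7.9 m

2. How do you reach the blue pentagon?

turn right 105°, forward 2.7 m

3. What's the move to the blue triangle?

turn right 31°, forward 4.0 m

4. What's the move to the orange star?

turn left 168°, forward 2.7 m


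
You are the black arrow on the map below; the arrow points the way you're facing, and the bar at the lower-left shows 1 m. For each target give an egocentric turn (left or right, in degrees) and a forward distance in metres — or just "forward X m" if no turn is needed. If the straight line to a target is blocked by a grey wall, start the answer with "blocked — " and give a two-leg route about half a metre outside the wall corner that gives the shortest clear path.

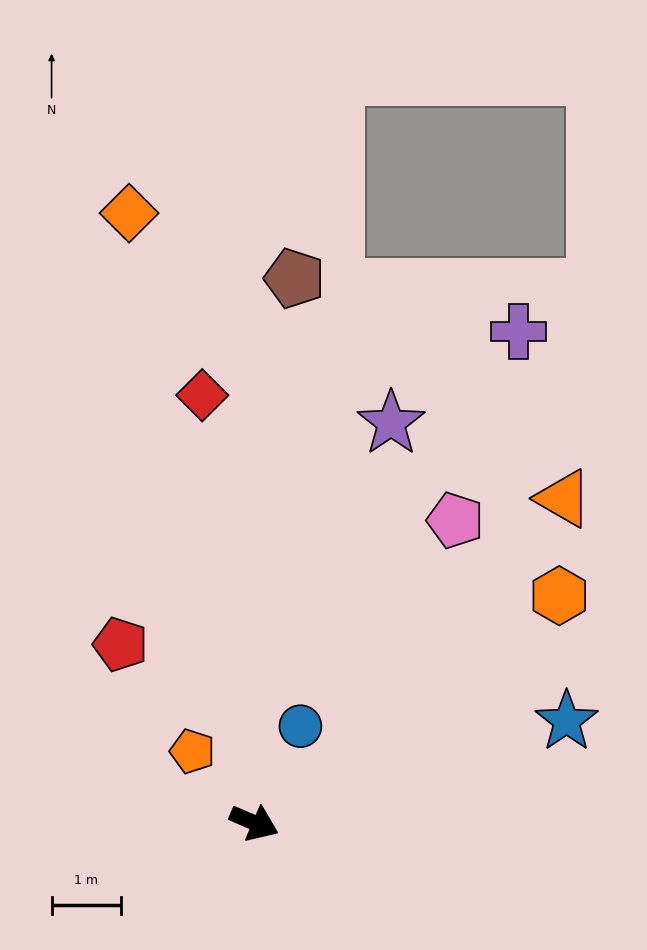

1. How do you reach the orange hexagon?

turn left 60°, forward 5.5 m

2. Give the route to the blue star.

turn left 41°, forward 4.7 m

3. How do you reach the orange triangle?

turn left 70°, forward 6.5 m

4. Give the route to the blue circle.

turn left 88°, forward 1.5 m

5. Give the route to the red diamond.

turn left 120°, forward 6.2 m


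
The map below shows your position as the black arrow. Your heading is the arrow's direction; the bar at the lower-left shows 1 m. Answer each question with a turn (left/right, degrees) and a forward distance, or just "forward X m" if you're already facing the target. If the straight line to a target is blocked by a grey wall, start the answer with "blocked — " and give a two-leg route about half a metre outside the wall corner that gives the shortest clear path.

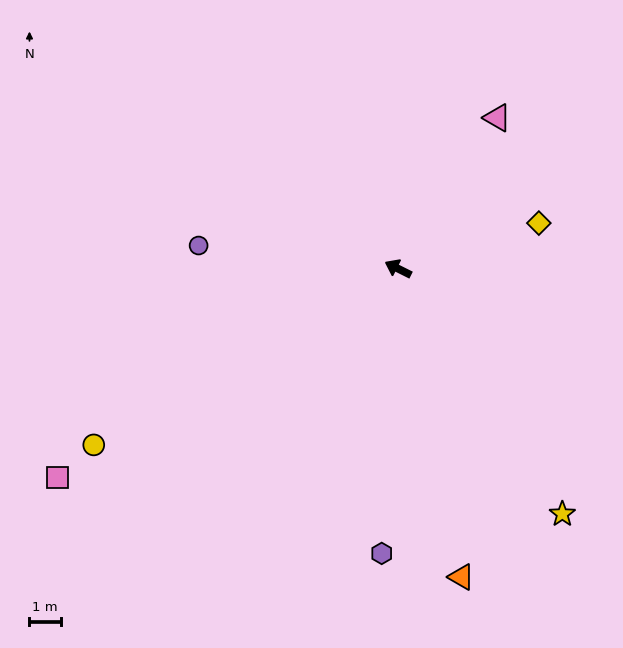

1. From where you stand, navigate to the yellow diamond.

turn right 135°, forward 4.7 m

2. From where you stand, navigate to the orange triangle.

turn left 128°, forward 10.0 m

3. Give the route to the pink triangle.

turn right 97°, forward 5.7 m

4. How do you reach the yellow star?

turn left 150°, forward 9.4 m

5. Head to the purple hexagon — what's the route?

turn left 113°, forward 9.1 m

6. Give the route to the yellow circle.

turn left 57°, forward 11.2 m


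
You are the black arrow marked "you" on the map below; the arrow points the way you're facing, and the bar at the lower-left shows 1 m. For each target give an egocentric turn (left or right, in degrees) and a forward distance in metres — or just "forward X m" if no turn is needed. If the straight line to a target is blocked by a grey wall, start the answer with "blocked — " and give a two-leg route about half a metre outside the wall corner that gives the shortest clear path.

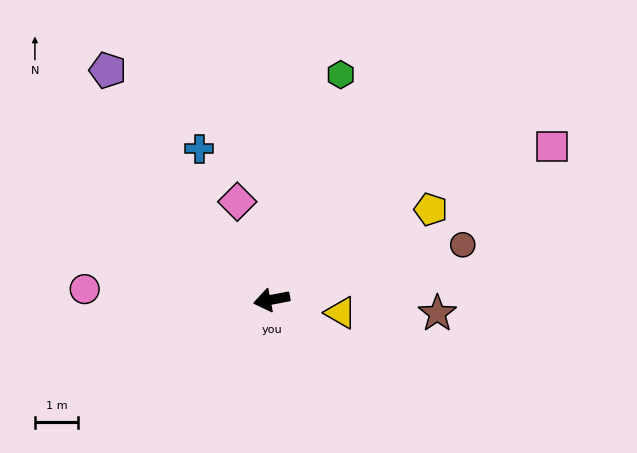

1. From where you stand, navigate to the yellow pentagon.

turn right 161°, forward 4.2 m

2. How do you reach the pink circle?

turn right 14°, forward 4.3 m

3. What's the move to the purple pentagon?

turn right 65°, forward 6.5 m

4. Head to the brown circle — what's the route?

turn right 175°, forward 4.6 m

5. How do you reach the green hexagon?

turn right 118°, forward 5.5 m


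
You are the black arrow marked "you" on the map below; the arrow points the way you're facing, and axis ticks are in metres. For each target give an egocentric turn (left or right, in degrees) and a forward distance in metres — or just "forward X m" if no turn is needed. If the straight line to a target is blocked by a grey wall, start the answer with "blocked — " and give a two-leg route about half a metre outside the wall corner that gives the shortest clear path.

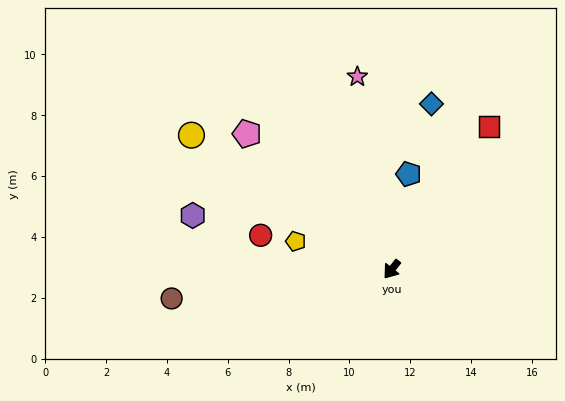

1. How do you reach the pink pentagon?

turn right 95°, forward 6.5 m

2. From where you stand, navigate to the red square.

turn right 176°, forward 5.7 m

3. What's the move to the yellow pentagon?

turn right 68°, forward 3.3 m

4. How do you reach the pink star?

turn right 132°, forward 6.4 m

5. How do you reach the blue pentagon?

turn right 152°, forward 3.2 m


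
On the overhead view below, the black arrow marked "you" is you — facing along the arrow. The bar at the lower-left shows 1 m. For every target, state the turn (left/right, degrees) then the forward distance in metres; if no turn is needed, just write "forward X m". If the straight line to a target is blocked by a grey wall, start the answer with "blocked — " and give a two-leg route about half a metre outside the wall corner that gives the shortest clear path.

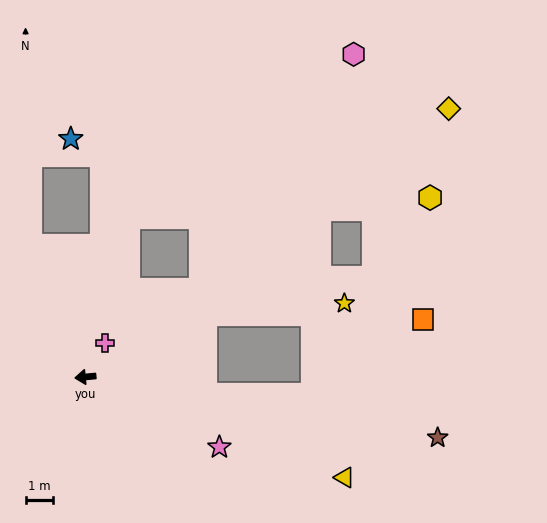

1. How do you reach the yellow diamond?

turn right 149°, forward 16.7 m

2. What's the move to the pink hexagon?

blocked — turn right 148°, forward 5.3 m, then turn left 19°, forward 10.4 m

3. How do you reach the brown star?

turn left 165°, forward 13.2 m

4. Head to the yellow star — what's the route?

blocked — turn right 158°, forward 5.0 m, then turn right 23°, forward 5.1 m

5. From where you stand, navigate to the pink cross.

turn right 126°, forward 1.4 m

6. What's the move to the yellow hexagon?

blocked — turn right 150°, forward 10.6 m, then turn right 29°, forward 4.1 m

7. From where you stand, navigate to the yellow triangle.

turn left 153°, forward 10.3 m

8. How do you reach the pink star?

turn left 147°, forward 5.6 m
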